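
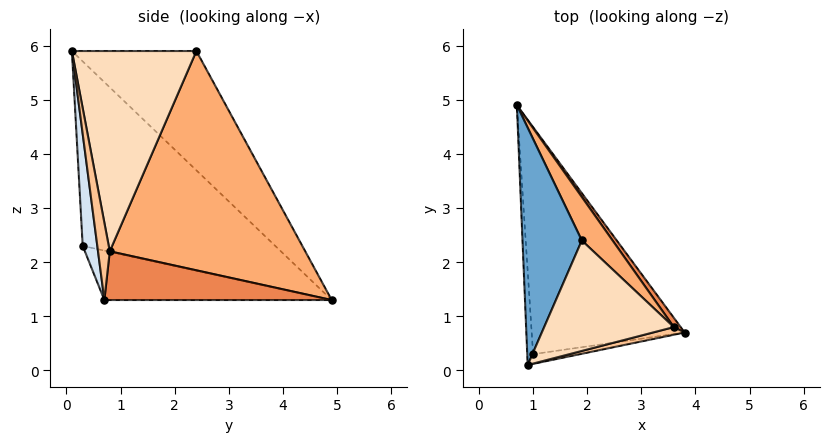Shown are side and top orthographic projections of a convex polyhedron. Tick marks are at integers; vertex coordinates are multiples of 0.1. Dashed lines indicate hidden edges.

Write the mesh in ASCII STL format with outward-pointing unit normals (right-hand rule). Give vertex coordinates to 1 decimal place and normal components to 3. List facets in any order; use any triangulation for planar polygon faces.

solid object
 facet normal -0.834 0.363 0.415
  outer loop
   vertex 1.9 2.4 5.9
   vertex 0.7 4.9 1.3
   vertex 0.9 0.1 5.9
  endloop
 endfacet
 facet normal -0.300 -0.221 -0.928
  outer loop
   vertex 1.0 0.3 2.3
   vertex 0.7 4.9 1.3
   vertex 3.8 0.7 1.3
  endloop
 endfacet
 facet normal -0.997 -0.072 -0.032
  outer loop
   vertex 1.0 0.3 2.3
   vertex 0.9 0.1 5.9
   vertex 0.7 4.9 1.3
  endloop
 endfacet
 facet normal 0.123 -0.991 -0.052
  outer loop
   vertex 1.0 0.3 2.3
   vertex 3.8 0.7 1.3
   vertex 0.9 0.1 5.9
  endloop
 endfacet
 facet normal 0.800 0.590 0.112
  outer loop
   vertex 3.6 0.8 2.2
   vertex 3.8 0.7 1.3
   vertex 0.7 4.9 1.3
  endloop
 endfacet
 facet normal 0.799 0.590 0.112
  outer loop
   vertex 3.6 0.8 2.2
   vertex 0.7 4.9 1.3
   vertex 1.9 2.4 5.9
  endloop
 endfacet
 facet normal 0.498 -0.842 0.204
  outer loop
   vertex 3.6 0.8 2.2
   vertex 0.9 0.1 5.9
   vertex 3.8 0.7 1.3
  endloop
 endfacet
 facet normal 0.789 -0.343 0.511
  outer loop
   vertex 3.6 0.8 2.2
   vertex 1.9 2.4 5.9
   vertex 0.9 0.1 5.9
  endloop
 endfacet
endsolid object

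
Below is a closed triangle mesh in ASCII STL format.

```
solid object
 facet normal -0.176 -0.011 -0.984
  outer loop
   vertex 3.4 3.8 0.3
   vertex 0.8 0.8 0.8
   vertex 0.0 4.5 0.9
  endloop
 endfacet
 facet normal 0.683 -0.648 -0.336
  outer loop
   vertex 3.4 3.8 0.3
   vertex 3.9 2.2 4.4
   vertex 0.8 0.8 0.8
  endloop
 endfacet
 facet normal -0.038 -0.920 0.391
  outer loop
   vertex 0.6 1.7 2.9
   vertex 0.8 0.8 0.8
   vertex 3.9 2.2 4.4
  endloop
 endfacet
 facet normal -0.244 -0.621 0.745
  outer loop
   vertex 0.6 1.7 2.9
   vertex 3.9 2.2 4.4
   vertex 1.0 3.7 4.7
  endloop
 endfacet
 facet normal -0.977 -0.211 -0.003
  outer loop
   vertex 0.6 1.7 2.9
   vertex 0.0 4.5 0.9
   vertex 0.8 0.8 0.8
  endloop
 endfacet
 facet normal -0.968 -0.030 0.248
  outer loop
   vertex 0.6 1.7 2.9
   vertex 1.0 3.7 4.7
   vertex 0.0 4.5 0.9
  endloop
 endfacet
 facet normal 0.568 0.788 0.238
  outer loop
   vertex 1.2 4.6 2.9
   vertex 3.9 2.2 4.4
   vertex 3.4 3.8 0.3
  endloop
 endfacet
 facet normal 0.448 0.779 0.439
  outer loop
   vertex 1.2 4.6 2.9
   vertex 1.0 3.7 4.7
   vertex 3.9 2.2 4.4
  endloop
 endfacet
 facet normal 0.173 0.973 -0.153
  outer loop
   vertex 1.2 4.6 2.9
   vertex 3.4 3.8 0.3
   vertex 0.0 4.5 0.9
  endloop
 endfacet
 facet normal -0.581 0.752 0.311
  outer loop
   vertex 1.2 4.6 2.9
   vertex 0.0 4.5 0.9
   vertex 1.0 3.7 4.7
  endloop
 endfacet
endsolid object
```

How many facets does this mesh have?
10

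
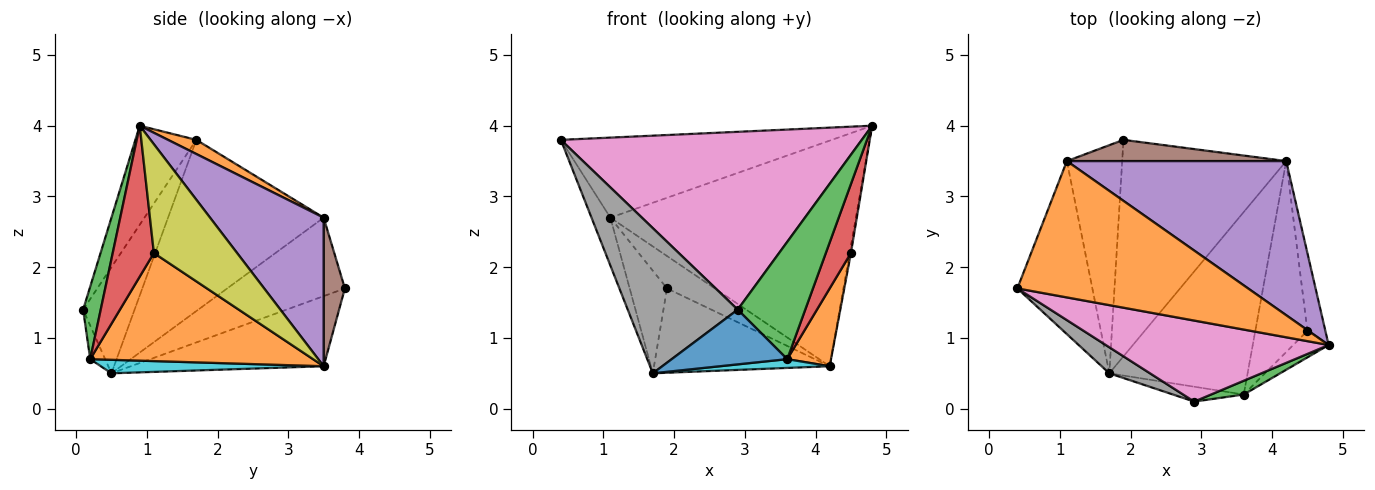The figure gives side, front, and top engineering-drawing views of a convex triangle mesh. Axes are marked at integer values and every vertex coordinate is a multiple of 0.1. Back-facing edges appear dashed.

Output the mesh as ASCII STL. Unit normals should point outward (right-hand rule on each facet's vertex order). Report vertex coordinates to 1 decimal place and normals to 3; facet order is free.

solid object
 facet normal -0.370 0.337 -0.866
  outer loop
   vertex 4.2 3.5 0.6
   vertex 1.7 0.5 0.5
   vertex 1.9 3.8 1.7
  endloop
 endfacet
 facet normal 0.053 0.506 0.861
  outer loop
   vertex 1.1 3.5 2.7
   vertex 0.4 1.7 3.8
   vertex 4.8 0.9 4.0
  endloop
 endfacet
 facet normal -0.910 0.110 -0.399
  outer loop
   vertex 1.1 3.5 2.7
   vertex 1.7 0.5 0.5
   vertex 0.4 1.7 3.8
  endloop
 endfacet
 facet normal -0.791 0.251 -0.558
  outer loop
   vertex 1.1 3.5 2.7
   vertex 1.9 3.8 1.7
   vertex 1.7 0.5 0.5
  endloop
 endfacet
 facet normal 0.357 0.771 0.527
  outer loop
   vertex 1.1 3.5 2.7
   vertex 4.8 0.9 4.0
   vertex 4.2 3.5 0.6
  endloop
 endfacet
 facet normal 0.348 0.784 0.514
  outer loop
   vertex 1.1 3.5 2.7
   vertex 4.2 3.5 0.6
   vertex 1.9 3.8 1.7
  endloop
 endfacet
 facet normal -0.181 -0.895 0.408
  outer loop
   vertex 2.9 0.1 1.4
   vertex 4.8 0.9 4.0
   vertex 0.4 1.7 3.8
  endloop
 endfacet
 facet normal -0.418 -0.894 0.160
  outer loop
   vertex 2.9 0.1 1.4
   vertex 0.4 1.7 3.8
   vertex 1.7 0.5 0.5
  endloop
 endfacet
 facet normal 0.987 0.015 -0.163
  outer loop
   vertex 4.5 1.1 2.2
   vertex 4.2 3.5 0.6
   vertex 4.8 0.9 4.0
  endloop
 endfacet
 facet normal 0.097 -0.048 -0.994
  outer loop
   vertex 3.6 0.2 0.7
   vertex 1.7 0.5 0.5
   vertex 4.2 3.5 0.6
  endloop
 endfacet
 facet normal -0.124 -0.957 -0.261
  outer loop
   vertex 3.6 0.2 0.7
   vertex 2.9 0.1 1.4
   vertex 1.7 0.5 0.5
  endloop
 endfacet
 facet normal 0.887 -0.174 -0.428
  outer loop
   vertex 3.6 0.2 0.7
   vertex 4.2 3.5 0.6
   vertex 4.5 1.1 2.2
  endloop
 endfacet
 facet normal 0.250 -0.962 0.113
  outer loop
   vertex 3.6 0.2 0.7
   vertex 4.8 0.9 4.0
   vertex 2.9 0.1 1.4
  endloop
 endfacet
 facet normal 0.837 -0.510 -0.196
  outer loop
   vertex 3.6 0.2 0.7
   vertex 4.5 1.1 2.2
   vertex 4.8 0.9 4.0
  endloop
 endfacet
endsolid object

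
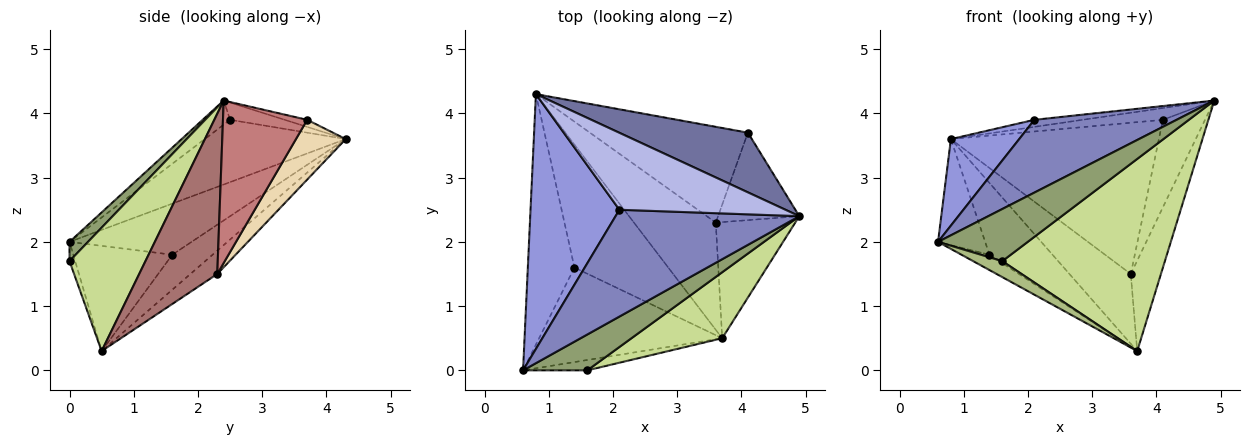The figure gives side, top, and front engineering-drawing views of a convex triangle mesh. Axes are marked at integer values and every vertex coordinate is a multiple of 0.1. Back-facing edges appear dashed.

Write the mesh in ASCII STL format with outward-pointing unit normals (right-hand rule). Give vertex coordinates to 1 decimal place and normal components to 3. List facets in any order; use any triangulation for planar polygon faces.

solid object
 facet normal -0.054 0.193 0.980
  outer loop
   vertex 4.1 3.7 3.9
   vertex 0.8 4.3 3.6
   vertex 4.9 2.4 4.2
  endloop
 endfacet
 facet normal -0.108 -0.560 0.822
  outer loop
   vertex 2.1 2.5 3.9
   vertex 0.6 0.0 2.0
   vertex 4.9 2.4 4.2
  endloop
 endfacet
 facet normal -0.553 -0.268 0.789
  outer loop
   vertex 2.1 2.5 3.9
   vertex 0.8 4.3 3.6
   vertex 0.6 0.0 2.0
  endloop
 endfacet
 facet normal -0.103 0.091 0.991
  outer loop
   vertex 2.1 2.5 3.9
   vertex 4.9 2.4 4.2
   vertex 0.8 4.3 3.6
  endloop
 endfacet
 facet normal 0.168 -0.812 0.559
  outer loop
   vertex 1.6 0.0 1.7
   vertex 4.9 2.4 4.2
   vertex 0.6 0.0 2.0
  endloop
 endfacet
 facet normal -0.161 -0.828 -0.537
  outer loop
   vertex 1.6 0.0 1.7
   vertex 0.6 0.0 2.0
   vertex 3.7 0.5 0.3
  endloop
 endfacet
 facet normal 0.404 -0.865 0.297
  outer loop
   vertex 1.6 0.0 1.7
   vertex 3.7 0.5 0.3
   vertex 4.9 2.4 4.2
  endloop
 endfacet
 facet normal -0.710 0.274 -0.648
  outer loop
   vertex 1.4 1.6 1.8
   vertex 0.6 0.0 2.0
   vertex 0.8 4.3 3.6
  endloop
 endfacet
 facet normal -0.493 0.139 -0.859
  outer loop
   vertex 1.4 1.6 1.8
   vertex 3.7 0.5 0.3
   vertex 0.6 0.0 2.0
  endloop
 endfacet
 facet normal -0.307 0.480 -0.822
  outer loop
   vertex 1.4 1.6 1.8
   vertex 0.8 4.3 3.6
   vertex 3.7 0.5 0.3
  endloop
 endfacet
 facet normal -0.232 0.531 -0.815
  outer loop
   vertex 3.6 2.3 1.5
   vertex 3.7 0.5 0.3
   vertex 0.8 4.3 3.6
  endloop
 endfacet
 facet normal 0.198 0.828 -0.524
  outer loop
   vertex 3.6 2.3 1.5
   vertex 0.8 4.3 3.6
   vertex 4.1 3.7 3.9
  endloop
 endfacet
 facet normal 0.847 0.327 -0.420
  outer loop
   vertex 3.6 2.3 1.5
   vertex 4.9 2.4 4.2
   vertex 3.7 0.5 0.3
  endloop
 endfacet
 facet normal 0.816 0.408 -0.408
  outer loop
   vertex 3.6 2.3 1.5
   vertex 4.1 3.7 3.9
   vertex 4.9 2.4 4.2
  endloop
 endfacet
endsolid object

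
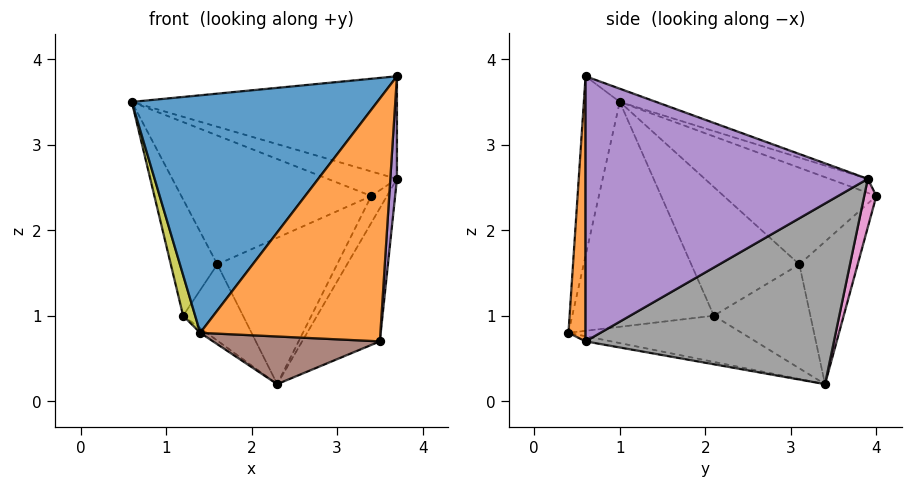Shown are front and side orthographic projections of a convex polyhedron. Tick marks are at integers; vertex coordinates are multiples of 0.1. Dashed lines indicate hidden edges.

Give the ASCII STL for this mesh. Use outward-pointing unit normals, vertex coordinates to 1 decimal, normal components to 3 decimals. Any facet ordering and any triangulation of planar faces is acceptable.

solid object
 facet normal -0.143 -0.974 0.174
  outer loop
   vertex 1.4 0.4 0.8
   vertex 3.7 0.6 3.8
   vertex 0.6 1.0 3.5
  endloop
 endfacet
 facet normal 0.095 -0.996 -0.006
  outer loop
   vertex 3.5 0.6 0.7
   vertex 3.7 0.6 3.8
   vertex 1.4 0.4 0.8
  endloop
 endfacet
 facet normal -0.047 0.341 0.939
  outer loop
   vertex 3.7 3.9 2.6
   vertex 0.6 1.0 3.5
   vertex 3.7 0.6 3.8
  endloop
 endfacet
 facet normal -0.315 0.572 0.758
  outer loop
   vertex 3.7 3.9 2.6
   vertex 3.4 4.0 2.4
   vertex 0.6 1.0 3.5
  endloop
 endfacet
 facet normal 0.998 -0.023 -0.064
  outer loop
   vertex 3.7 3.9 2.6
   vertex 3.7 0.6 3.8
   vertex 3.5 0.6 0.7
  endloop
 endfacet
 facet normal -0.029 -0.188 -0.982
  outer loop
   vertex 2.3 3.4 0.2
   vertex 3.5 0.6 0.7
   vertex 1.4 0.4 0.8
  endloop
 endfacet
 facet normal 0.542 0.702 -0.462
  outer loop
   vertex 2.3 3.4 0.2
   vertex 3.4 4.0 2.4
   vertex 3.7 3.9 2.6
  endloop
 endfacet
 facet normal 0.812 0.254 -0.526
  outer loop
   vertex 2.3 3.4 0.2
   vertex 3.7 3.9 2.6
   vertex 3.5 0.6 0.7
  endloop
 endfacet
 facet normal -0.960 -0.082 -0.266
  outer loop
   vertex 1.2 2.1 1.0
   vertex 1.4 0.4 0.8
   vertex 0.6 1.0 3.5
  endloop
 endfacet
 facet normal -0.605 0.022 -0.796
  outer loop
   vertex 1.2 2.1 1.0
   vertex 2.3 3.4 0.2
   vertex 1.4 0.4 0.8
  endloop
 endfacet
 facet normal -0.918 0.395 -0.046
  outer loop
   vertex 1.6 3.1 1.6
   vertex 1.2 2.1 1.0
   vertex 0.6 1.0 3.5
  endloop
 endfacet
 facet normal -0.811 0.503 -0.298
  outer loop
   vertex 1.6 3.1 1.6
   vertex 2.3 3.4 0.2
   vertex 1.2 2.1 1.0
  endloop
 endfacet
 facet normal -0.553 0.688 0.470
  outer loop
   vertex 1.6 3.1 1.6
   vertex 0.6 1.0 3.5
   vertex 3.4 4.0 2.4
  endloop
 endfacet
 facet normal -0.438 0.899 -0.026
  outer loop
   vertex 1.6 3.1 1.6
   vertex 3.4 4.0 2.4
   vertex 2.3 3.4 0.2
  endloop
 endfacet
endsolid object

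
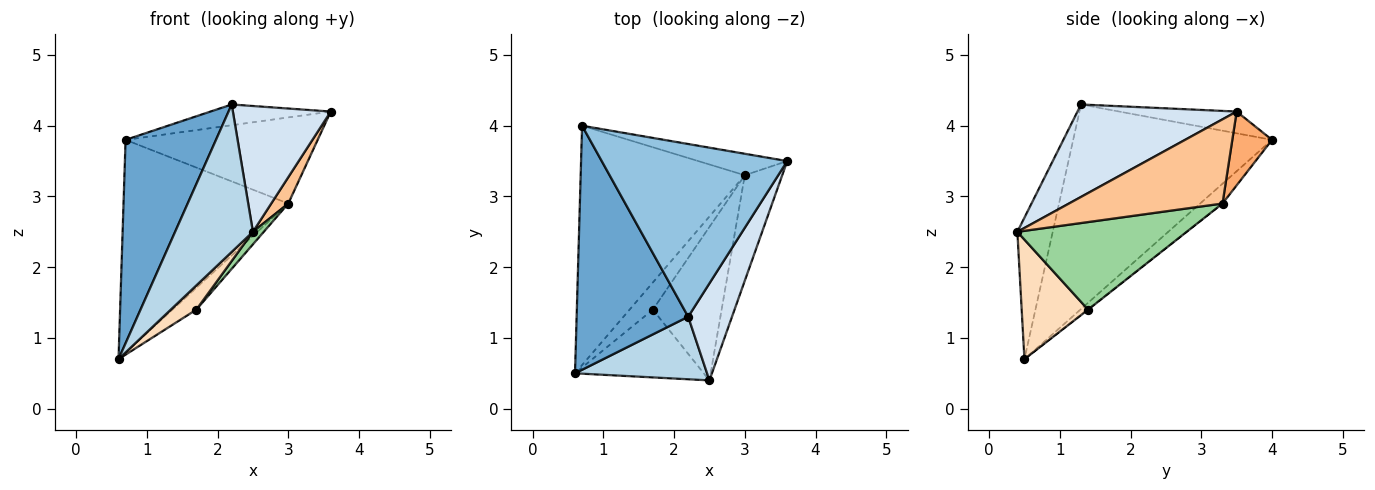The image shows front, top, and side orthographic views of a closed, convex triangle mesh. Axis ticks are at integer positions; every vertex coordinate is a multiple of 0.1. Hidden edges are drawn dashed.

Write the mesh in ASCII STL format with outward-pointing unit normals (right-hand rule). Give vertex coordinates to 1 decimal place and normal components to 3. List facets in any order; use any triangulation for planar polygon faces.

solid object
 facet normal -0.815 -0.371 0.445
  outer loop
   vertex 2.2 1.3 4.3
   vertex 0.7 4.0 3.8
   vertex 0.6 0.5 0.7
  endloop
 endfacet
 facet normal -0.116 0.118 0.986
  outer loop
   vertex 2.2 1.3 4.3
   vertex 3.6 3.5 4.2
   vertex 0.7 4.0 3.8
  endloop
 endfacet
 facet normal -0.386 -0.849 0.360
  outer loop
   vertex 2.5 0.4 2.5
   vertex 2.2 1.3 4.3
   vertex 0.6 0.5 0.7
  endloop
 endfacet
 facet normal 0.790 -0.486 0.374
  outer loop
   vertex 2.5 0.4 2.5
   vertex 3.6 3.5 4.2
   vertex 2.2 1.3 4.3
  endloop
 endfacet
 facet normal -0.090 0.662 -0.744
  outer loop
   vertex 3.0 3.3 2.9
   vertex 0.6 0.5 0.7
   vertex 0.7 4.0 3.8
  endloop
 endfacet
 facet normal 0.197 0.951 -0.237
  outer loop
   vertex 3.0 3.3 2.9
   vertex 0.7 4.0 3.8
   vertex 3.6 3.5 4.2
  endloop
 endfacet
 facet normal 0.909 -0.101 -0.404
  outer loop
   vertex 3.0 3.3 2.9
   vertex 3.6 3.5 4.2
   vertex 2.5 0.4 2.5
  endloop
 endfacet
 facet normal 0.658 -0.253 -0.709
  outer loop
   vertex 1.7 1.4 1.4
   vertex 2.5 0.4 2.5
   vertex 0.6 0.5 0.7
  endloop
 endfacet
 facet normal -0.017 0.627 -0.779
  outer loop
   vertex 1.7 1.4 1.4
   vertex 0.6 0.5 0.7
   vertex 3.0 3.3 2.9
  endloop
 endfacet
 facet normal 0.785 -0.050 -0.617
  outer loop
   vertex 1.7 1.4 1.4
   vertex 3.0 3.3 2.9
   vertex 2.5 0.4 2.5
  endloop
 endfacet
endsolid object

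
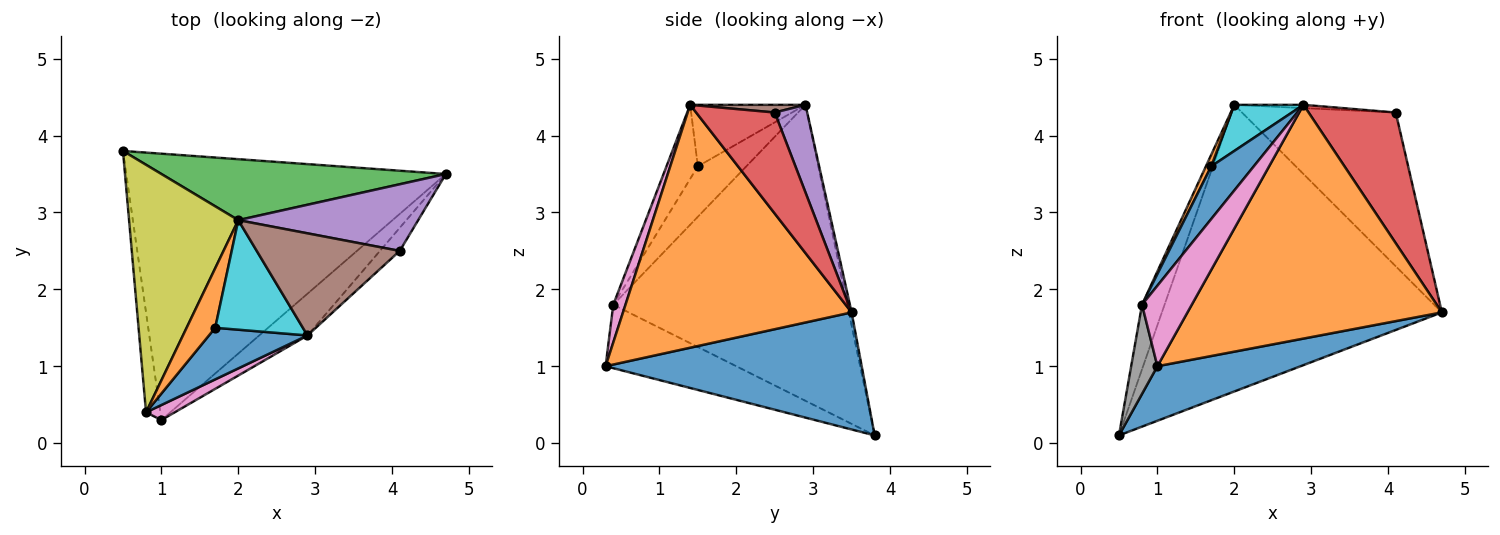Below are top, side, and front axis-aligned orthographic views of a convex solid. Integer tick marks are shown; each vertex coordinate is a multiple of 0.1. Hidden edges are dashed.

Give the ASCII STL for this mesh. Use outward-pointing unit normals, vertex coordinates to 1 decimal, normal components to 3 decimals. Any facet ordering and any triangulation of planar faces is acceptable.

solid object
 facet normal 0.338 -0.189 -0.922
  outer loop
   vertex 1.0 0.3 1.0
   vertex 0.5 3.8 0.1
   vertex 4.7 3.5 1.7
  endloop
 endfacet
 facet normal 0.663 -0.737 -0.132
  outer loop
   vertex 2.9 1.4 4.4
   vertex 1.0 0.3 1.0
   vertex 4.7 3.5 1.7
  endloop
 endfacet
 facet normal -0.009 0.978 0.208
  outer loop
   vertex 2.0 2.9 4.4
   vertex 4.7 3.5 1.7
   vertex 0.5 3.8 0.1
  endloop
 endfacet
 facet normal 0.664 -0.736 -0.130
  outer loop
   vertex 4.1 2.5 4.3
   vertex 2.9 1.4 4.4
   vertex 4.7 3.5 1.7
  endloop
 endfacet
 facet normal 0.190 0.901 0.390
  outer loop
   vertex 4.1 2.5 4.3
   vertex 4.7 3.5 1.7
   vertex 2.0 2.9 4.4
  endloop
 endfacet
 facet normal 0.054 0.032 0.998
  outer loop
   vertex 4.1 2.5 4.3
   vertex 2.0 2.9 4.4
   vertex 2.9 1.4 4.4
  endloop
 endfacet
 facet normal 0.235 -0.956 0.178
  outer loop
   vertex 0.8 0.4 1.8
   vertex 1.0 0.3 1.0
   vertex 2.9 1.4 4.4
  endloop
 endfacet
 facet normal -0.957 -0.192 -0.215
  outer loop
   vertex 0.8 0.4 1.8
   vertex 0.5 3.8 0.1
   vertex 1.0 0.3 1.0
  endloop
 endfacet
 facet normal -0.934 0.090 0.345
  outer loop
   vertex 0.8 0.4 1.8
   vertex 2.0 2.9 4.4
   vertex 0.5 3.8 0.1
  endloop
 endfacet
 facet normal -0.543 -0.326 0.774
  outer loop
   vertex 1.7 1.5 3.6
   vertex 2.9 1.4 4.4
   vertex 2.0 2.9 4.4
  endloop
 endfacet
 facet normal -0.465 -0.632 0.619
  outer loop
   vertex 1.7 1.5 3.6
   vertex 0.8 0.4 1.8
   vertex 2.9 1.4 4.4
  endloop
 endfacet
 facet normal -0.866 -0.095 0.491
  outer loop
   vertex 1.7 1.5 3.6
   vertex 2.0 2.9 4.4
   vertex 0.8 0.4 1.8
  endloop
 endfacet
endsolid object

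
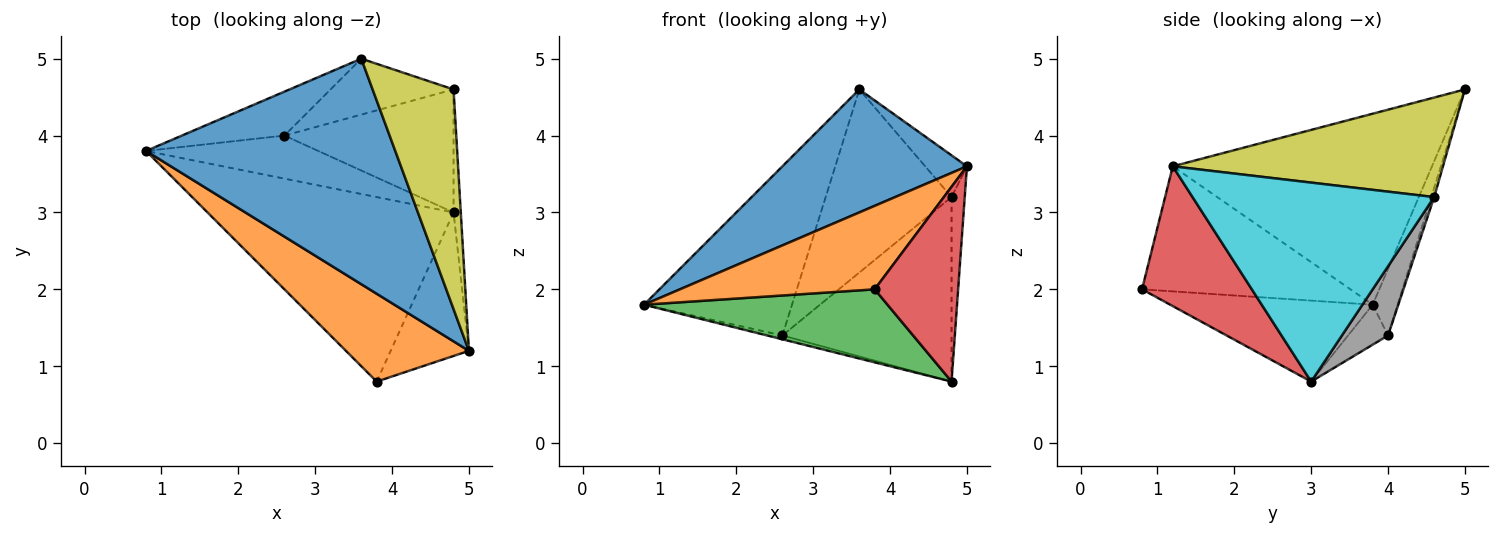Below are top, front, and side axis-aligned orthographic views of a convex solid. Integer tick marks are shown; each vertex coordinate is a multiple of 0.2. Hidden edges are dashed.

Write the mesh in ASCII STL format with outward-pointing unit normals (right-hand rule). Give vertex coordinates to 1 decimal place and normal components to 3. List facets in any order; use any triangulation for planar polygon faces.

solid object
 facet normal -0.558 -0.397 0.728
  outer loop
   vertex 3.6 5.0 4.6
   vertex 0.8 3.8 1.8
   vertex 5.0 1.2 3.6
  endloop
 endfacet
 facet normal -0.593 -0.554 0.584
  outer loop
   vertex 3.8 0.8 2.0
   vertex 5.0 1.2 3.6
   vertex 0.8 3.8 1.8
  endloop
 endfacet
 facet normal -0.293 -0.352 -0.889
  outer loop
   vertex 3.8 0.8 2.0
   vertex 0.8 3.8 1.8
   vertex 4.8 3.0 0.8
  endloop
 endfacet
 facet normal 0.727 -0.553 -0.407
  outer loop
   vertex 3.8 0.8 2.0
   vertex 4.8 3.0 0.8
   vertex 5.0 1.2 3.6
  endloop
 endfacet
 facet normal -0.161 0.955 -0.248
  outer loop
   vertex 2.6 4.0 1.4
   vertex 0.8 3.8 1.8
   vertex 3.6 5.0 4.6
  endloop
 endfacet
 facet normal -0.225 0.087 -0.970
  outer loop
   vertex 2.6 4.0 1.4
   vertex 4.8 3.0 0.8
   vertex 0.8 3.8 1.8
  endloop
 endfacet
 facet normal -0.022 0.956 -0.292
  outer loop
   vertex 4.8 4.6 3.2
   vertex 2.6 4.0 1.4
   vertex 3.6 5.0 4.6
  endloop
 endfacet
 facet normal 0.221 0.811 -0.541
  outer loop
   vertex 4.8 4.6 3.2
   vertex 4.8 3.0 0.8
   vertex 2.6 4.0 1.4
  endloop
 endfacet
 facet normal 0.770 0.119 0.626
  outer loop
   vertex 4.8 4.6 3.2
   vertex 3.6 5.0 4.6
   vertex 5.0 1.2 3.6
  endloop
 endfacet
 facet normal 0.998 0.054 -0.036
  outer loop
   vertex 4.8 4.6 3.2
   vertex 5.0 1.2 3.6
   vertex 4.8 3.0 0.8
  endloop
 endfacet
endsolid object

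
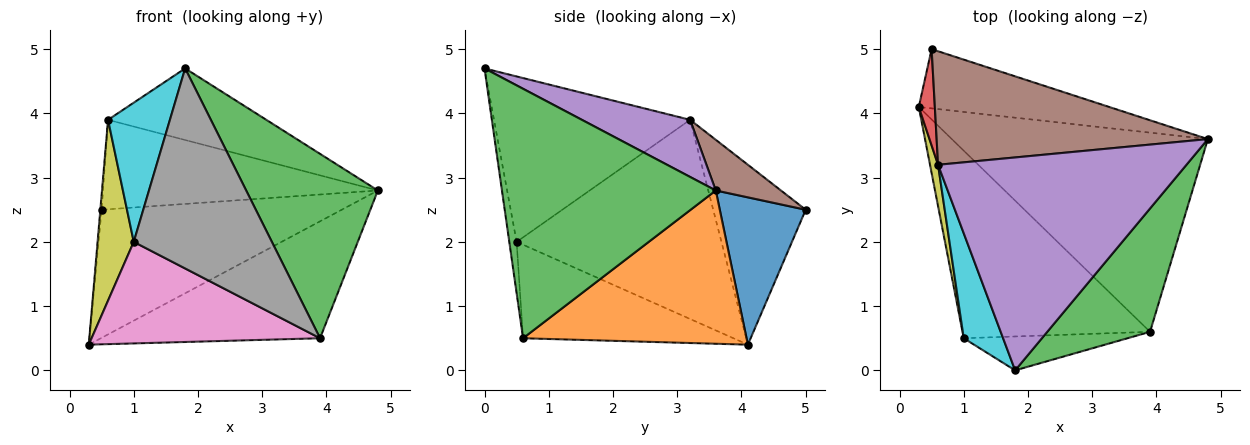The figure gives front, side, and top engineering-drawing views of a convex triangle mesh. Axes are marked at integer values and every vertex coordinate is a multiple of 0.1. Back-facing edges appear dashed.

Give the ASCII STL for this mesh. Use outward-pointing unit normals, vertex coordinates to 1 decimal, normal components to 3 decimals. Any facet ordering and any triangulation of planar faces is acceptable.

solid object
 facet normal 0.309 0.863 -0.399
  outer loop
   vertex 0.5 5.0 2.5
   vertex 4.8 3.6 2.8
   vertex 0.3 4.1 0.4
  endloop
 endfacet
 facet normal 0.459 0.450 -0.766
  outer loop
   vertex 3.9 0.6 0.5
   vertex 0.3 4.1 0.4
   vertex 4.8 3.6 2.8
  endloop
 endfacet
 facet normal 0.803 -0.495 0.331
  outer loop
   vertex 3.9 0.6 0.5
   vertex 4.8 3.6 2.8
   vertex 1.8 0.0 4.7
  endloop
 endfacet
 facet normal -0.996 0.014 0.089
  outer loop
   vertex 0.6 3.2 3.9
   vertex 0.5 5.0 2.5
   vertex 0.3 4.1 0.4
  endloop
 endfacet
 facet normal 0.213 0.311 0.926
  outer loop
   vertex 0.6 3.2 3.9
   vertex 1.8 0.0 4.7
   vertex 4.8 3.6 2.8
  endloop
 endfacet
 facet normal 0.145 0.612 0.777
  outer loop
   vertex 0.6 3.2 3.9
   vertex 4.8 3.6 2.8
   vertex 0.5 5.0 2.5
  endloop
 endfacet
 facet normal -0.402 -0.436 -0.805
  outer loop
   vertex 1.0 0.5 2.0
   vertex 0.3 4.1 0.4
   vertex 3.9 0.6 0.5
  endloop
 endfacet
 facet normal -0.052 -0.985 -0.167
  outer loop
   vertex 1.0 0.5 2.0
   vertex 3.9 0.6 0.5
   vertex 1.8 0.0 4.7
  endloop
 endfacet
 facet normal -0.984 -0.174 0.040
  outer loop
   vertex 1.0 0.5 2.0
   vertex 0.6 3.2 3.9
   vertex 0.3 4.1 0.4
  endloop
 endfacet
 facet normal -0.930 -0.293 0.221
  outer loop
   vertex 1.0 0.5 2.0
   vertex 1.8 0.0 4.7
   vertex 0.6 3.2 3.9
  endloop
 endfacet
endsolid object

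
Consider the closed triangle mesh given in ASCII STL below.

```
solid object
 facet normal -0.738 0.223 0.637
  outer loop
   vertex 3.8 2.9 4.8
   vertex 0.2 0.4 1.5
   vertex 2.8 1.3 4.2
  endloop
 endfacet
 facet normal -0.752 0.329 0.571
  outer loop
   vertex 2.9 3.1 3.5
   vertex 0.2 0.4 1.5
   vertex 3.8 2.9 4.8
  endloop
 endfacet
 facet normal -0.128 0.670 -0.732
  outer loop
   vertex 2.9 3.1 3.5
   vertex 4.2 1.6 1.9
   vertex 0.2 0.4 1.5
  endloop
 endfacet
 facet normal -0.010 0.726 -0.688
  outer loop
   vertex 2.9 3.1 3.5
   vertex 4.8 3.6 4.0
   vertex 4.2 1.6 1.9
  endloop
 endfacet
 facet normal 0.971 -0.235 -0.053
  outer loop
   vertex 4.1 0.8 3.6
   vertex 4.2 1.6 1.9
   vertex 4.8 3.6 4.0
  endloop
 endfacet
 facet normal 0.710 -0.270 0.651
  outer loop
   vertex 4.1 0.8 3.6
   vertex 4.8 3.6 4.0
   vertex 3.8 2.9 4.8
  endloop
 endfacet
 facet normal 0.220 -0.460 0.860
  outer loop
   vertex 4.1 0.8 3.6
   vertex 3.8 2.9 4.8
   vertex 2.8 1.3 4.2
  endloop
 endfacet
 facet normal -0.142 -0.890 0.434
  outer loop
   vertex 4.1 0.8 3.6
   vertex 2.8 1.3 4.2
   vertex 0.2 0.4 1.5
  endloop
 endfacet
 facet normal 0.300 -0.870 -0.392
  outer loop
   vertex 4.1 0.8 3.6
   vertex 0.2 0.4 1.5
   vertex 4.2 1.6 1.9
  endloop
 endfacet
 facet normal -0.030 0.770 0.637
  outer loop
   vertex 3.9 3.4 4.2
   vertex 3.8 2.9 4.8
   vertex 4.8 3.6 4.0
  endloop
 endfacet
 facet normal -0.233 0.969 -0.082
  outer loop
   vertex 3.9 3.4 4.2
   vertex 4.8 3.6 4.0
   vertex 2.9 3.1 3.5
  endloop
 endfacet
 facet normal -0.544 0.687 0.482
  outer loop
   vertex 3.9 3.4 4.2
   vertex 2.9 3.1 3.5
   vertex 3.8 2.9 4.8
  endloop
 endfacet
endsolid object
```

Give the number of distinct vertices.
8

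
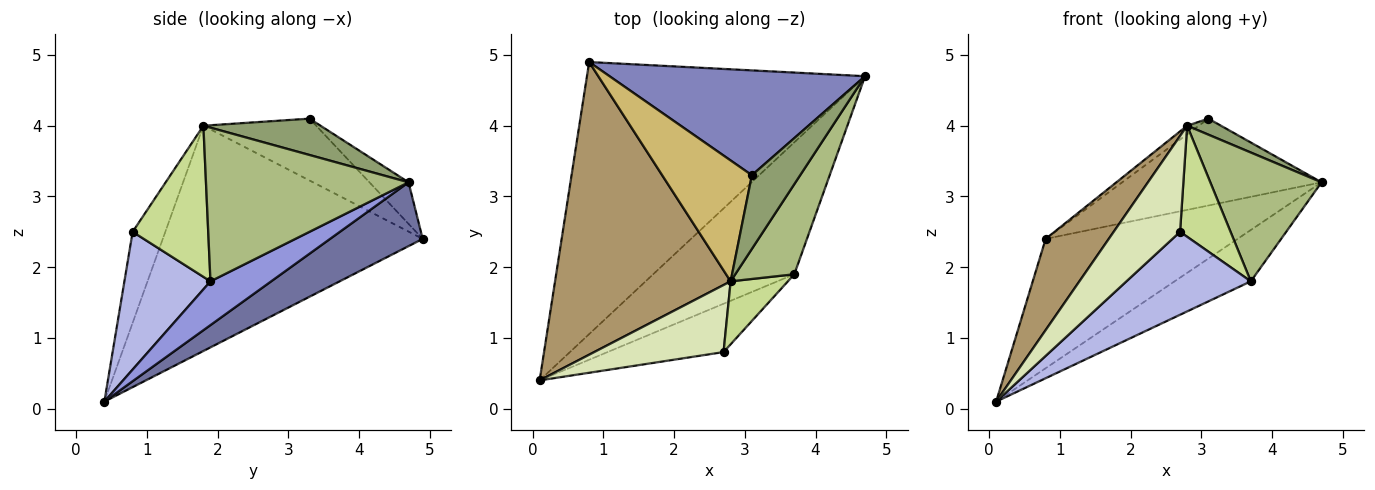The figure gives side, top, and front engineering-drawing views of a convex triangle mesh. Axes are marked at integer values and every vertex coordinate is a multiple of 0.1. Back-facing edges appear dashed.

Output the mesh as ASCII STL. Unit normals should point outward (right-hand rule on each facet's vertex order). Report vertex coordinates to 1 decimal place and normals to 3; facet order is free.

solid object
 facet normal 0.203 0.420 -0.884
  outer loop
   vertex 0.8 4.9 2.4
   vertex 4.7 4.7 3.2
   vertex 0.1 0.4 0.1
  endloop
 endfacet
 facet normal -0.124 0.633 0.764
  outer loop
   vertex 3.1 3.3 4.1
   vertex 4.7 4.7 3.2
   vertex 0.8 4.9 2.4
  endloop
 endfacet
 facet normal 0.278 0.349 -0.895
  outer loop
   vertex 3.7 1.9 1.8
   vertex 0.1 0.4 0.1
   vertex 4.7 4.7 3.2
  endloop
 endfacet
 facet normal 0.513 -0.742 -0.432
  outer loop
   vertex 3.7 1.9 1.8
   vertex 2.7 0.8 2.5
   vertex 0.1 0.4 0.1
  endloop
 endfacet
 facet normal 0.592 -0.171 0.787
  outer loop
   vertex 2.8 1.8 4.0
   vertex 4.7 4.7 3.2
   vertex 3.1 3.3 4.1
  endloop
 endfacet
 facet normal 0.831 -0.456 0.319
  outer loop
   vertex 2.8 1.8 4.0
   vertex 3.7 1.9 1.8
   vertex 4.7 4.7 3.2
  endloop
 endfacet
 facet normal 0.793 -0.530 0.300
  outer loop
   vertex 2.8 1.8 4.0
   vertex 2.7 0.8 2.5
   vertex 3.7 1.9 1.8
  endloop
 endfacet
 facet normal -0.374 -0.760 0.532
  outer loop
   vertex 2.8 1.8 4.0
   vertex 0.1 0.4 0.1
   vertex 2.7 0.8 2.5
  endloop
 endfacet
 facet normal -0.775 -0.188 0.604
  outer loop
   vertex 2.8 1.8 4.0
   vertex 0.8 4.9 2.4
   vertex 0.1 0.4 0.1
  endloop
 endfacet
 facet normal -0.567 0.059 0.822
  outer loop
   vertex 2.8 1.8 4.0
   vertex 3.1 3.3 4.1
   vertex 0.8 4.9 2.4
  endloop
 endfacet
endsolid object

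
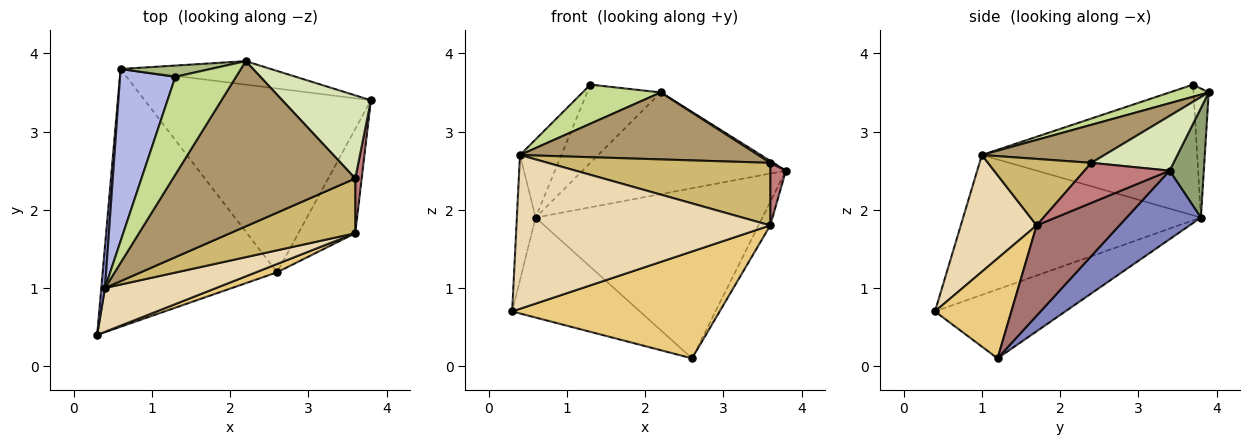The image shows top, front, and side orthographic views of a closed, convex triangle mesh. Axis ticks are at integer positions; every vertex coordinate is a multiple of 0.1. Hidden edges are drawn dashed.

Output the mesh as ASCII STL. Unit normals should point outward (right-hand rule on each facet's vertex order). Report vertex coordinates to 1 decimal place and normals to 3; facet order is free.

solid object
 facet normal -0.346 0.339 -0.875
  outer loop
   vertex 0.6 3.8 1.9
   vertex 2.6 1.2 0.1
   vertex 0.3 0.4 0.7
  endloop
 endfacet
 facet normal 0.217 0.663 -0.716
  outer loop
   vertex 0.6 3.8 1.9
   vertex 3.8 3.4 2.5
   vertex 2.6 1.2 0.1
  endloop
 endfacet
 facet normal -0.997 0.079 0.026
  outer loop
   vertex 0.4 1.0 2.7
   vertex 0.6 3.8 1.9
   vertex 0.3 0.4 0.7
  endloop
 endfacet
 facet normal -0.907 0.174 0.384
  outer loop
   vertex 0.4 1.0 2.7
   vertex 1.3 3.7 3.6
   vertex 0.6 3.8 1.9
  endloop
 endfacet
 facet normal 0.162 0.962 -0.222
  outer loop
   vertex 2.2 3.9 3.5
   vertex 3.8 3.4 2.5
   vertex 0.6 3.8 1.9
  endloop
 endfacet
 facet normal -0.200 0.970 0.139
  outer loop
   vertex 2.2 3.9 3.5
   vertex 0.6 3.8 1.9
   vertex 1.3 3.7 3.6
  endloop
 endfacet
 facet normal 0.183 -0.365 0.913
  outer loop
   vertex 2.2 3.9 3.5
   vertex 1.3 3.7 3.6
   vertex 0.4 1.0 2.7
  endloop
 endfacet
 facet normal 0.525 -0.020 0.851
  outer loop
   vertex 3.6 2.4 2.6
   vertex 3.8 3.4 2.5
   vertex 2.2 3.9 3.5
  endloop
 endfacet
 facet normal 0.190 -0.369 0.910
  outer loop
   vertex 3.6 2.4 2.6
   vertex 2.2 3.9 3.5
   vertex 0.4 1.0 2.7
  endloop
 endfacet
 facet normal 0.330 -0.710 0.622
  outer loop
   vertex 3.6 1.7 1.8
   vertex 3.6 2.4 2.6
   vertex 0.4 1.0 2.7
  endloop
 endfacet
 facet normal 0.345 -0.936 0.073
  outer loop
   vertex 3.6 1.7 1.8
   vertex 0.3 0.4 0.7
   vertex 2.6 1.2 0.1
  endloop
 endfacet
 facet normal 0.276 -0.924 0.263
  outer loop
   vertex 3.6 1.7 1.8
   vertex 0.4 1.0 2.7
   vertex 0.3 0.4 0.7
  endloop
 endfacet
 facet normal 0.840 0.119 -0.529
  outer loop
   vertex 3.6 1.7 1.8
   vertex 2.6 1.2 0.1
   vertex 3.8 3.4 2.5
  endloop
 endfacet
 facet normal 0.971 -0.179 0.156
  outer loop
   vertex 3.6 1.7 1.8
   vertex 3.8 3.4 2.5
   vertex 3.6 2.4 2.6
  endloop
 endfacet
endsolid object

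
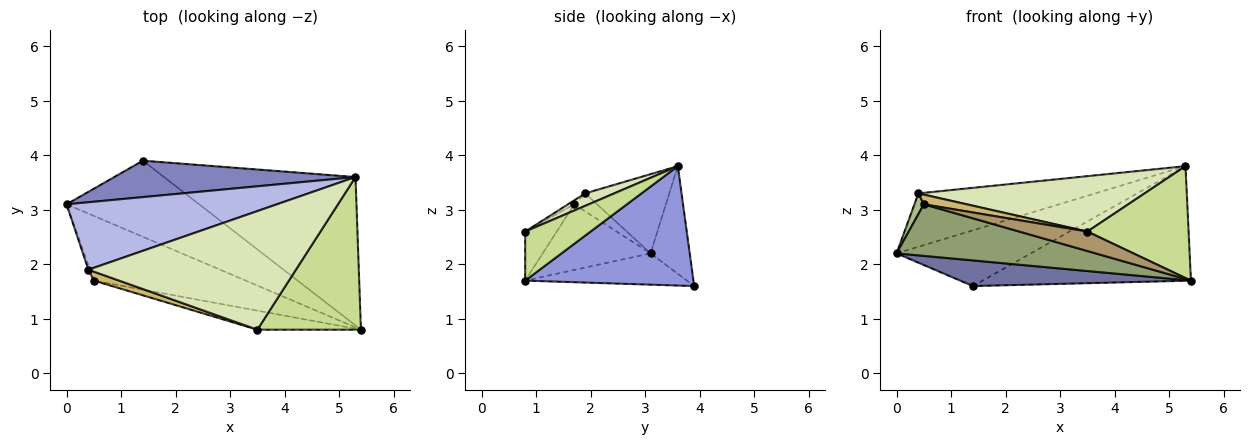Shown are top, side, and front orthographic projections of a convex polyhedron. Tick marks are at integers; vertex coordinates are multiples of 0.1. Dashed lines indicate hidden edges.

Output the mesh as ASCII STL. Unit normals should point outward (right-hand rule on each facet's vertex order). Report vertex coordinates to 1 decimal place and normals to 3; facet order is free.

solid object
 facet normal -0.218 -0.312 -0.925
  outer loop
   vertex 1.4 3.9 1.6
   vertex 5.4 0.8 1.7
   vertex 0.0 3.1 2.2
  endloop
 endfacet
 facet normal -0.237 0.813 0.531
  outer loop
   vertex 1.4 3.9 1.6
   vertex 0.0 3.1 2.2
   vertex 5.3 3.6 3.8
  endloop
 endfacet
 facet normal 0.443 0.548 -0.710
  outer loop
   vertex 1.4 3.9 1.6
   vertex 5.3 3.6 3.8
   vertex 5.4 0.8 1.7
  endloop
 endfacet
 facet normal -0.283 0.595 0.752
  outer loop
   vertex 0.4 1.9 3.3
   vertex 5.3 3.6 3.8
   vertex 0.0 3.1 2.2
  endloop
 endfacet
 facet normal -0.320 -0.591 -0.741
  outer loop
   vertex 0.5 1.7 3.1
   vertex 0.0 3.1 2.2
   vertex 5.4 0.8 1.7
  endloop
 endfacet
 facet normal -0.921 -0.381 -0.080
  outer loop
   vertex 0.5 1.7 3.1
   vertex 0.4 1.9 3.3
   vertex 0.0 3.1 2.2
  endloop
 endfacet
 facet normal 0.357 -0.552 0.753
  outer loop
   vertex 3.5 0.8 2.6
   vertex 5.4 0.8 1.7
   vertex 5.3 3.6 3.8
  endloop
 endfacet
 facet normal 0.054 -0.423 0.905
  outer loop
   vertex 3.5 0.8 2.6
   vertex 5.3 3.6 3.8
   vertex 0.4 1.9 3.3
  endloop
 endfacet
 facet normal -0.314 -0.679 -0.663
  outer loop
   vertex 3.5 0.8 2.6
   vertex 0.5 1.7 3.1
   vertex 5.4 0.8 1.7
  endloop
 endfacet
 facet normal -0.106 -0.729 0.676
  outer loop
   vertex 3.5 0.8 2.6
   vertex 0.4 1.9 3.3
   vertex 0.5 1.7 3.1
  endloop
 endfacet
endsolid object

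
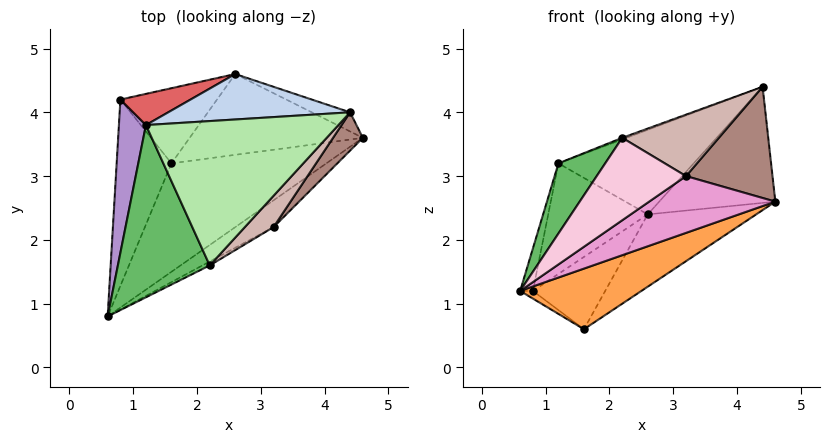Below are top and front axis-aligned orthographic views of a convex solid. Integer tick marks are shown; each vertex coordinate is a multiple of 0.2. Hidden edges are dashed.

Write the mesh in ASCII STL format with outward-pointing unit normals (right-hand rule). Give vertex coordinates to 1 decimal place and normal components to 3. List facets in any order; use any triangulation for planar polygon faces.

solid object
 facet normal 0.454 0.879 -0.145
  outer loop
   vertex 4.4 4.0 4.4
   vertex 4.6 3.6 2.6
   vertex 2.6 4.6 2.4
  endloop
 endfacet
 facet normal -0.227 0.858 0.461
  outer loop
   vertex 1.2 3.8 3.2
   vertex 4.4 4.0 4.4
   vertex 2.6 4.6 2.4
  endloop
 endfacet
 facet normal 0.543 -0.410 -0.733
  outer loop
   vertex 1.6 3.2 0.6
   vertex 4.6 3.6 2.6
   vertex 0.6 0.8 1.2
  endloop
 endfacet
 facet normal 0.378 0.617 -0.690
  outer loop
   vertex 1.6 3.2 0.6
   vertex 2.6 4.6 2.4
   vertex 4.6 3.6 2.6
  endloop
 endfacet
 facet normal -0.768 -0.241 0.593
  outer loop
   vertex 2.2 1.6 3.6
   vertex 1.2 3.8 3.2
   vertex 0.6 0.8 1.2
  endloop
 endfacet
 facet normal -0.352 0.010 0.936
  outer loop
   vertex 2.2 1.6 3.6
   vertex 4.4 4.0 4.4
   vertex 1.2 3.8 3.2
  endloop
 endfacet
 facet normal -0.367 0.895 0.252
  outer loop
   vertex 0.8 4.2 1.2
   vertex 1.2 3.8 3.2
   vertex 2.6 4.6 2.4
  endloop
 endfacet
 facet normal 0.310 0.659 -0.685
  outer loop
   vertex 0.8 4.2 1.2
   vertex 2.6 4.6 2.4
   vertex 1.6 3.2 0.6
  endloop
 endfacet
 facet normal -0.977 0.057 0.207
  outer loop
   vertex 0.8 4.2 1.2
   vertex 0.6 0.8 1.2
   vertex 1.2 3.8 3.2
  endloop
 endfacet
 facet normal -0.572 0.034 -0.819
  outer loop
   vertex 0.8 4.2 1.2
   vertex 1.6 3.2 0.6
   vertex 0.6 0.8 1.2
  endloop
 endfacet
 facet normal 0.720 -0.656 0.226
  outer loop
   vertex 3.2 2.2 3.0
   vertex 4.6 3.6 2.6
   vertex 4.4 4.0 4.4
  endloop
 endfacet
 facet normal 0.628 -0.693 0.353
  outer loop
   vertex 3.2 2.2 3.0
   vertex 4.4 4.0 4.4
   vertex 2.2 1.6 3.6
  endloop
 endfacet
 facet normal 0.616 -0.712 -0.336
  outer loop
   vertex 3.2 2.2 3.0
   vertex 0.6 0.8 1.2
   vertex 4.6 3.6 2.6
  endloop
 endfacet
 facet normal 0.496 -0.868 -0.041
  outer loop
   vertex 3.2 2.2 3.0
   vertex 2.2 1.6 3.6
   vertex 0.6 0.8 1.2
  endloop
 endfacet
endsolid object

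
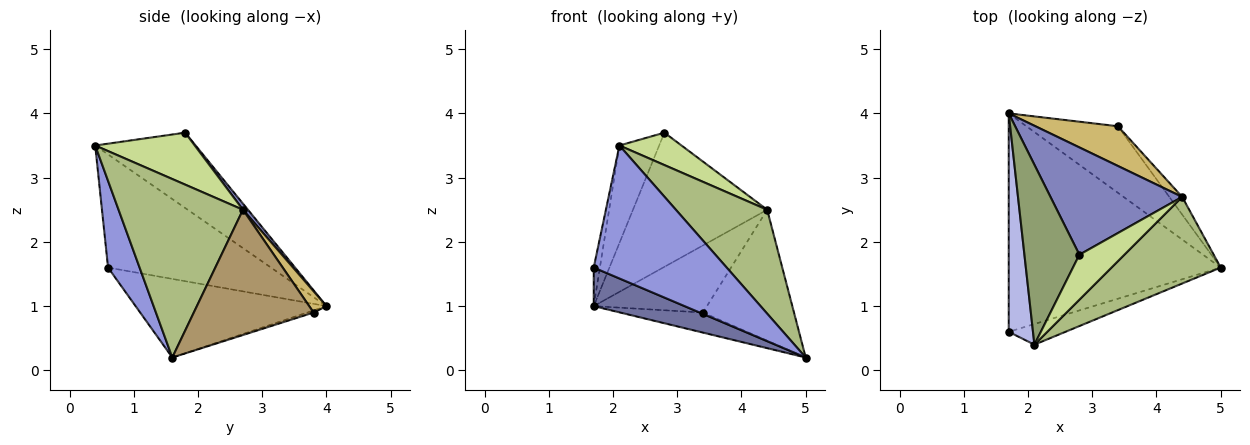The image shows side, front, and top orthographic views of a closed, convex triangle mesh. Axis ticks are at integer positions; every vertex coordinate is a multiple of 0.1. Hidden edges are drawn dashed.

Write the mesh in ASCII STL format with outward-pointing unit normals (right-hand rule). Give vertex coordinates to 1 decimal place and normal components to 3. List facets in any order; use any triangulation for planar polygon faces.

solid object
 facet normal -0.343 -0.163 -0.925
  outer loop
   vertex 1.7 4.0 1.0
   vertex 5.0 1.6 0.2
   vertex 1.7 0.6 1.6
  endloop
 endfacet
 facet normal 0.029 0.781 0.624
  outer loop
   vertex 4.4 2.7 2.5
   vertex 1.7 4.0 1.0
   vertex 2.8 1.8 3.7
  endloop
 endfacet
 facet normal 0.228 -0.962 -0.149
  outer loop
   vertex 2.1 0.4 3.5
   vertex 1.7 0.6 1.6
   vertex 5.0 1.6 0.2
  endloop
 endfacet
 facet normal -0.977 0.037 0.210
  outer loop
   vertex 2.1 0.4 3.5
   vertex 1.7 4.0 1.0
   vertex 1.7 0.6 1.6
  endloop
 endfacet
 facet normal -0.769 0.304 0.562
  outer loop
   vertex 2.1 0.4 3.5
   vertex 2.8 1.8 3.7
   vertex 1.7 4.0 1.0
  endloop
 endfacet
 facet normal 0.723 -0.531 0.442
  outer loop
   vertex 2.1 0.4 3.5
   vertex 5.0 1.6 0.2
   vertex 4.4 2.7 2.5
  endloop
 endfacet
 facet normal 0.684 -0.427 0.592
  outer loop
   vertex 2.1 0.4 3.5
   vertex 4.4 2.7 2.5
   vertex 2.8 1.8 3.7
  endloop
 endfacet
 facet normal -0.022 0.288 -0.957
  outer loop
   vertex 3.4 3.8 0.9
   vertex 5.0 1.6 0.2
   vertex 1.7 4.0 1.0
  endloop
 endfacet
 facet normal 0.794 0.603 -0.081
  outer loop
   vertex 3.4 3.8 0.9
   vertex 4.4 2.7 2.5
   vertex 5.0 1.6 0.2
  endloop
 endfacet
 facet normal 0.130 0.853 0.505
  outer loop
   vertex 3.4 3.8 0.9
   vertex 1.7 4.0 1.0
   vertex 4.4 2.7 2.5
  endloop
 endfacet
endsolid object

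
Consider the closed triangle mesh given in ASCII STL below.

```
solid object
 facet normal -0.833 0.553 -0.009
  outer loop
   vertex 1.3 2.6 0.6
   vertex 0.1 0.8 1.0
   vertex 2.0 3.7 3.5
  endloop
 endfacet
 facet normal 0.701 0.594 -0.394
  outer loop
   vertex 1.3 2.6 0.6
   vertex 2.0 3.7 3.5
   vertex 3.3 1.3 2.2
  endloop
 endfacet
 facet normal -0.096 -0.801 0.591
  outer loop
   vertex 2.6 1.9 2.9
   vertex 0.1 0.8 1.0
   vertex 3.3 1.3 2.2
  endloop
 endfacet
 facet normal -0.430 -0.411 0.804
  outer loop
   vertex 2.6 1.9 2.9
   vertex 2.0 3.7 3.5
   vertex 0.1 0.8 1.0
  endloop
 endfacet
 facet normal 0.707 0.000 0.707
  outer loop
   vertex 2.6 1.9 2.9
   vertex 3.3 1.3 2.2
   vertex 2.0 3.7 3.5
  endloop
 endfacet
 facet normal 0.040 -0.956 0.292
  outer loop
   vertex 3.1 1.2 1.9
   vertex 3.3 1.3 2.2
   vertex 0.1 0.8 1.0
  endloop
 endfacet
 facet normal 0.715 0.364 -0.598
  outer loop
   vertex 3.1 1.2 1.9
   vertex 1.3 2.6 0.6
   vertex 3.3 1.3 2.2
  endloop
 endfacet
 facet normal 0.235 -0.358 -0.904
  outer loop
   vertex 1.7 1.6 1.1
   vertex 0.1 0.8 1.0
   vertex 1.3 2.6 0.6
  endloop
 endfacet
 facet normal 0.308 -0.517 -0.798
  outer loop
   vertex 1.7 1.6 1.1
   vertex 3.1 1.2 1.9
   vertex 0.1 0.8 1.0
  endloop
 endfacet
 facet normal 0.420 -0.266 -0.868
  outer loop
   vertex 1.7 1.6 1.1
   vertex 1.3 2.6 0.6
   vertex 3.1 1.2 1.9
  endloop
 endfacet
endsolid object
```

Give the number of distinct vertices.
7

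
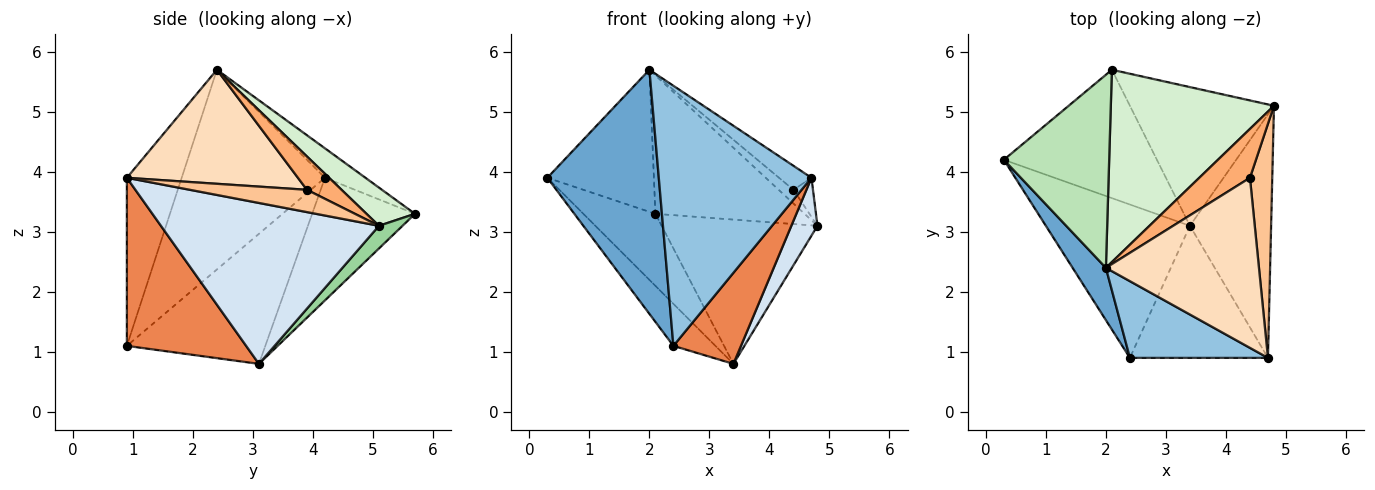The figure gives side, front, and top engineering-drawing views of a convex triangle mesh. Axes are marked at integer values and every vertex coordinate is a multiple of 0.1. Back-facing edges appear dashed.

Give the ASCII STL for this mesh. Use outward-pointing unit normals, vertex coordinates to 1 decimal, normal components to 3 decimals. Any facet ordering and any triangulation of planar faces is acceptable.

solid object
 facet normal -0.783 -0.609 0.130
  outer loop
   vertex 2.0 2.4 5.7
   vertex 0.3 4.2 3.9
   vertex 2.4 0.9 1.1
  endloop
 endfacet
 facet normal -0.326 -0.907 0.267
  outer loop
   vertex 4.7 0.9 3.9
   vertex 2.0 2.4 5.7
   vertex 2.4 0.9 1.1
  endloop
 endfacet
 facet normal -0.657 0.199 -0.727
  outer loop
   vertex 3.4 3.1 0.8
   vertex 2.4 0.9 1.1
   vertex 0.3 4.2 3.9
  endloop
 endfacet
 facet normal 0.888 -0.106 -0.448
  outer loop
   vertex 3.4 3.1 0.8
   vertex 4.8 5.1 3.1
   vertex 4.7 0.9 3.9
  endloop
 endfacet
 facet normal 0.708 -0.401 -0.581
  outer loop
   vertex 3.4 3.1 0.8
   vertex 4.7 0.9 3.9
   vertex 2.4 0.9 1.1
  endloop
 endfacet
 facet normal 0.535 0.228 0.813
  outer loop
   vertex 4.4 3.9 3.7
   vertex 4.8 5.1 3.1
   vertex 2.0 2.4 5.7
  endloop
 endfacet
 facet normal 0.702 0.117 0.702
  outer loop
   vertex 4.4 3.9 3.7
   vertex 4.7 0.9 3.9
   vertex 4.8 5.1 3.1
  endloop
 endfacet
 facet normal 0.594 0.112 0.797
  outer loop
   vertex 4.4 3.9 3.7
   vertex 2.0 2.4 5.7
   vertex 4.7 0.9 3.9
  endloop
 endfacet
 facet normal -0.573 0.401 -0.715
  outer loop
   vertex 2.1 5.7 3.3
   vertex 3.4 3.1 0.8
   vertex 0.3 4.2 3.9
  endloop
 endfacet
 facet normal 0.108 0.717 -0.689
  outer loop
   vertex 2.1 5.7 3.3
   vertex 4.8 5.1 3.1
   vertex 3.4 3.1 0.8
  endloop
 endfacet
 facet normal -0.220 0.578 0.786
  outer loop
   vertex 2.1 5.7 3.3
   vertex 0.3 4.2 3.9
   vertex 2.0 2.4 5.7
  endloop
 endfacet
 facet normal 0.187 0.574 0.797
  outer loop
   vertex 2.1 5.7 3.3
   vertex 2.0 2.4 5.7
   vertex 4.8 5.1 3.1
  endloop
 endfacet
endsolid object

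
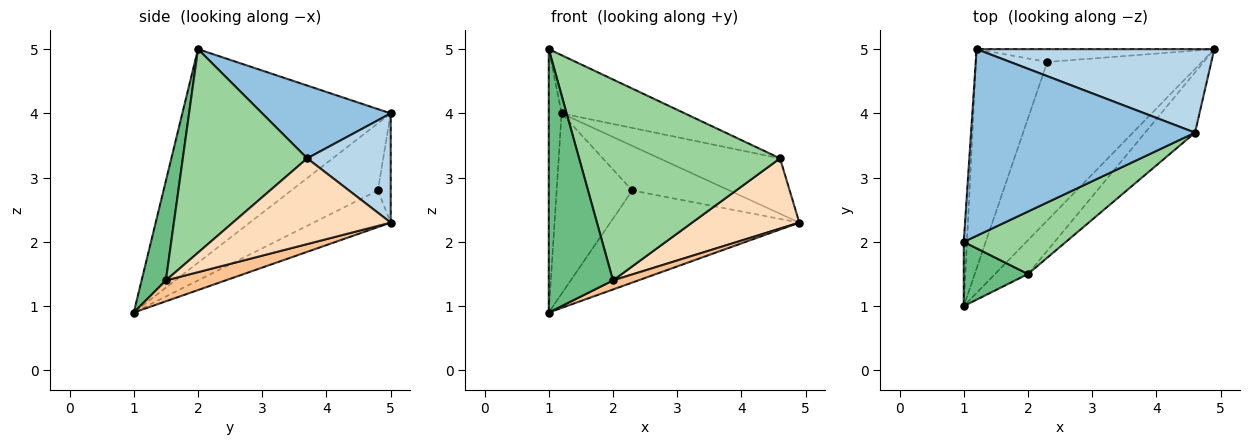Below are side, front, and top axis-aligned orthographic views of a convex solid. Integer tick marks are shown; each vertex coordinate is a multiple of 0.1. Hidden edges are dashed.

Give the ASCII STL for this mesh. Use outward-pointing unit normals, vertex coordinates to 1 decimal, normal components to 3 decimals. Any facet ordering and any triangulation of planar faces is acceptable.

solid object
 facet normal -0.998 0.062 -0.015
  outer loop
   vertex 1.0 1.0 0.9
   vertex 1.0 2.0 5.0
   vertex 1.2 5.0 4.0
  endloop
 endfacet
 facet normal 0.296 0.284 0.912
  outer loop
   vertex 4.6 3.7 3.3
   vertex 1.2 5.0 4.0
   vertex 1.0 2.0 5.0
  endloop
 endfacet
 facet normal 0.358 0.516 0.778
  outer loop
   vertex 4.6 3.7 3.3
   vertex 4.9 5.0 2.3
   vertex 1.2 5.0 4.0
  endloop
 endfacet
 facet normal -0.126 0.953 -0.274
  outer loop
   vertex 2.3 4.8 2.8
   vertex 1.2 5.0 4.0
   vertex 4.9 5.0 2.3
  endloop
 endfacet
 facet normal -0.201 0.492 -0.847
  outer loop
   vertex 2.3 4.8 2.8
   vertex 4.9 5.0 2.3
   vertex 1.0 1.0 0.9
  endloop
 endfacet
 facet normal -0.588 0.514 -0.625
  outer loop
   vertex 2.3 4.8 2.8
   vertex 1.0 1.0 0.9
   vertex 1.2 5.0 4.0
  endloop
 endfacet
 facet normal 0.522 -0.221 -0.824
  outer loop
   vertex 2.0 1.5 1.4
   vertex 1.0 1.0 0.9
   vertex 4.9 5.0 2.3
  endloop
 endfacet
 facet normal 0.745 -0.506 -0.434
  outer loop
   vertex 2.0 1.5 1.4
   vertex 4.9 5.0 2.3
   vertex 4.6 3.7 3.3
  endloop
 endfacet
 facet normal 0.345 -0.912 0.222
  outer loop
   vertex 2.0 1.5 1.4
   vertex 1.0 2.0 5.0
   vertex 1.0 1.0 0.9
  endloop
 endfacet
 facet normal 0.509 -0.822 0.256
  outer loop
   vertex 2.0 1.5 1.4
   vertex 4.6 3.7 3.3
   vertex 1.0 2.0 5.0
  endloop
 endfacet
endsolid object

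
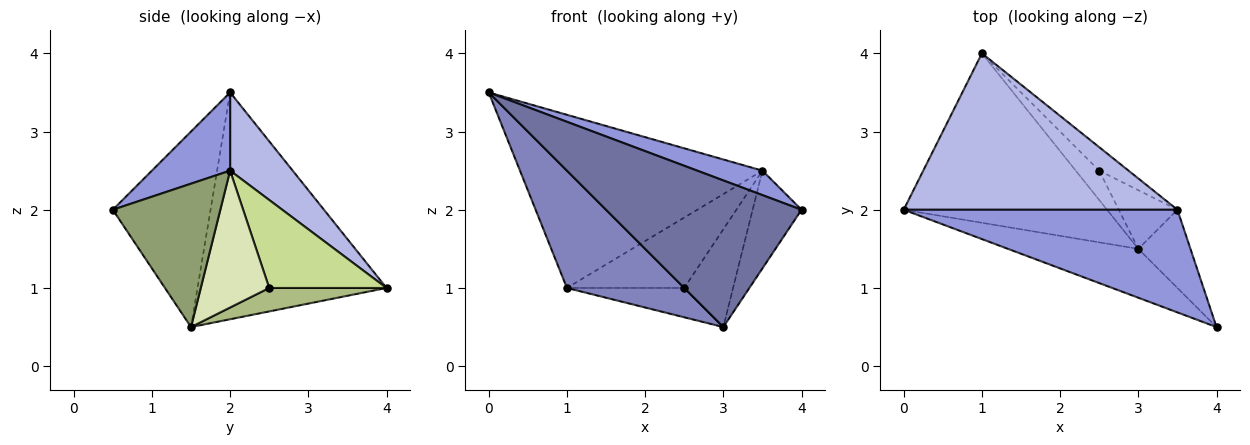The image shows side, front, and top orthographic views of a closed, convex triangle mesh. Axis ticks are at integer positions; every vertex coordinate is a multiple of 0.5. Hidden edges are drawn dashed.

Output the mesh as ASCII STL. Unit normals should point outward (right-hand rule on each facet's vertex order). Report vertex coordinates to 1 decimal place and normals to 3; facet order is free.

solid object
 facet normal -0.429 -0.857 -0.286
  outer loop
   vertex 3.0 1.5 0.5
   vertex 4.0 0.5 2.0
   vertex 0.0 2.0 3.5
  endloop
 endfacet
 facet normal -0.676 -0.420 -0.606
  outer loop
   vertex 3.0 1.5 0.5
   vertex 0.0 2.0 3.5
   vertex 1.0 4.0 1.0
  endloop
 endfacet
 facet normal 0.268 -0.223 0.937
  outer loop
   vertex 3.5 2.0 2.5
   vertex 0.0 2.0 3.5
   vertex 4.0 0.5 2.0
  endloop
 endfacet
 facet normal 0.188 0.729 0.658
  outer loop
   vertex 3.5 2.0 2.5
   vertex 1.0 4.0 1.0
   vertex 0.0 2.0 3.5
  endloop
 endfacet
 facet normal 0.864 0.393 -0.314
  outer loop
   vertex 3.5 2.0 2.5
   vertex 4.0 0.5 2.0
   vertex 3.0 1.5 0.5
  endloop
 endfacet
 facet normal 0.577 0.577 -0.577
  outer loop
   vertex 2.5 2.5 1.0
   vertex 3.0 1.5 0.5
   vertex 1.0 4.0 1.0
  endloop
 endfacet
 facet normal 0.688 0.688 -0.229
  outer loop
   vertex 2.5 2.5 1.0
   vertex 1.0 4.0 1.0
   vertex 3.5 2.0 2.5
  endloop
 endfacet
 facet normal 0.768 0.549 -0.329
  outer loop
   vertex 2.5 2.5 1.0
   vertex 3.5 2.0 2.5
   vertex 3.0 1.5 0.5
  endloop
 endfacet
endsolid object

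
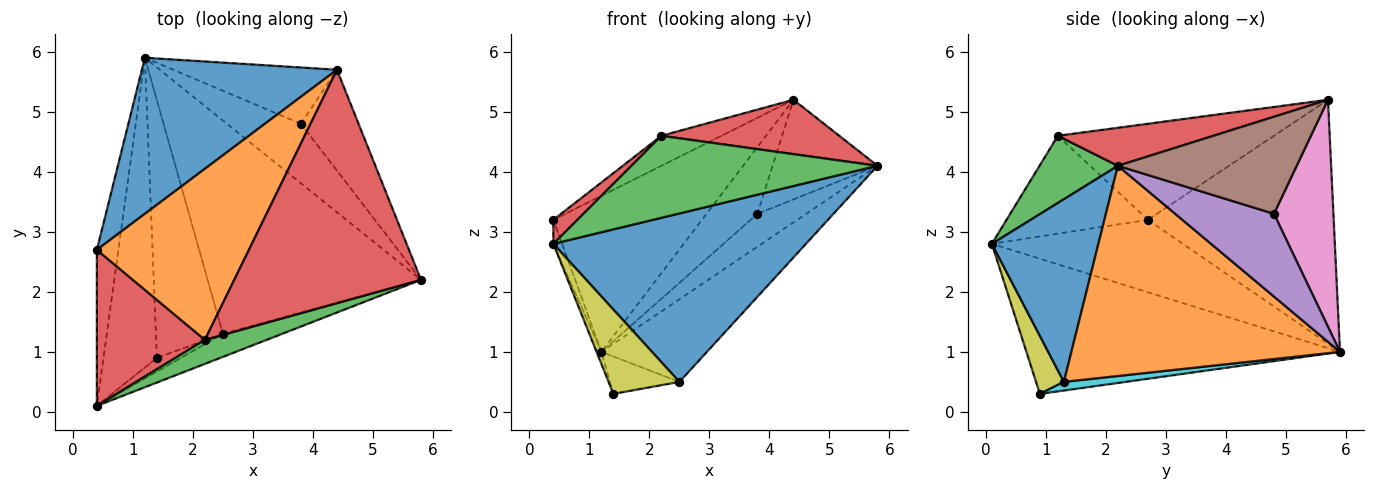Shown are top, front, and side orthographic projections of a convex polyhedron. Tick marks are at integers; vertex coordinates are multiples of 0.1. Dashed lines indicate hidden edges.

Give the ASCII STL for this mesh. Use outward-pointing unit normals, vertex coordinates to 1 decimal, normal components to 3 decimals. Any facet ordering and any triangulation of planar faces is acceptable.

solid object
 facet normal 0.386 -0.914 -0.125
  outer loop
   vertex 2.5 1.3 0.5
   vertex 5.8 2.2 4.1
   vertex 0.4 0.1 2.8
  endloop
 endfacet
 facet normal 0.677 0.266 -0.687
  outer loop
   vertex 2.5 1.3 0.5
   vertex 1.2 5.9 1.0
   vertex 5.8 2.2 4.1
  endloop
 endfacet
 facet normal 0.292 -0.918 0.269
  outer loop
   vertex 2.2 1.2 4.6
   vertex 0.4 0.1 2.8
   vertex 5.8 2.2 4.1
  endloop
 endfacet
 facet normal 0.194 -0.222 0.955
  outer loop
   vertex 2.2 1.2 4.6
   vertex 5.8 2.2 4.1
   vertex 4.4 5.7 5.2
  endloop
 endfacet
 facet normal 0.700 0.346 -0.625
  outer loop
   vertex 3.8 4.8 3.3
   vertex 5.8 2.2 4.1
   vertex 1.2 5.9 1.0
  endloop
 endfacet
 facet normal 0.768 0.450 -0.456
  outer loop
   vertex 3.8 4.8 3.3
   vertex 4.4 5.7 5.2
   vertex 5.8 2.2 4.1
  endloop
 endfacet
 facet normal 0.666 0.570 -0.481
  outer loop
   vertex 3.8 4.8 3.3
   vertex 1.2 5.9 1.0
   vertex 4.4 5.7 5.2
  endloop
 endfacet
 facet normal -0.930 0.014 -0.367
  outer loop
   vertex 1.4 0.9 0.3
   vertex 0.4 0.1 2.8
   vertex 1.2 5.9 1.0
  endloop
 endfacet
 facet normal 0.362 -0.920 -0.150
  outer loop
   vertex 1.4 0.9 0.3
   vertex 2.5 1.3 0.5
   vertex 0.4 0.1 2.8
  endloop
 endfacet
 facet normal 0.127 0.142 -0.982
  outer loop
   vertex 1.4 0.9 0.3
   vertex 1.2 5.9 1.0
   vertex 2.5 1.3 0.5
  endloop
 endfacet
 facet normal -0.662 0.530 0.530
  outer loop
   vertex 0.4 2.7 3.2
   vertex 4.4 5.7 5.2
   vertex 1.2 5.9 1.0
  endloop
 endfacet
 facet normal -0.528 0.147 0.836
  outer loop
   vertex 0.4 2.7 3.2
   vertex 2.2 1.2 4.6
   vertex 4.4 5.7 5.2
  endloop
 endfacet
 facet normal -0.958 0.044 -0.285
  outer loop
   vertex 0.4 2.7 3.2
   vertex 1.2 5.9 1.0
   vertex 0.4 0.1 2.8
  endloop
 endfacet
 facet normal -0.667 -0.113 0.736
  outer loop
   vertex 0.4 2.7 3.2
   vertex 0.4 0.1 2.8
   vertex 2.2 1.2 4.6
  endloop
 endfacet
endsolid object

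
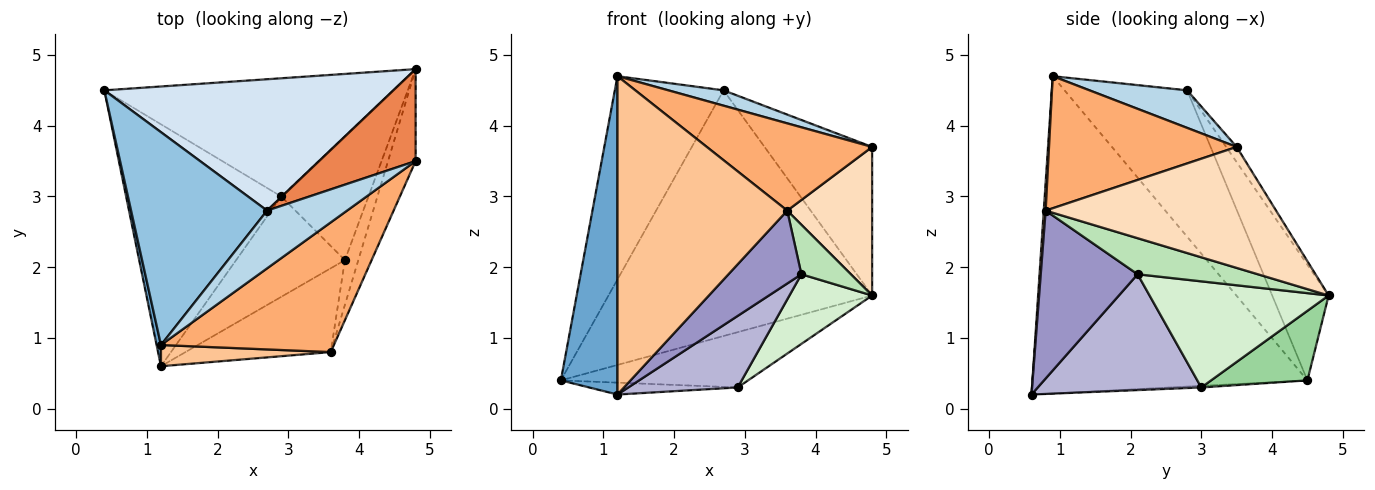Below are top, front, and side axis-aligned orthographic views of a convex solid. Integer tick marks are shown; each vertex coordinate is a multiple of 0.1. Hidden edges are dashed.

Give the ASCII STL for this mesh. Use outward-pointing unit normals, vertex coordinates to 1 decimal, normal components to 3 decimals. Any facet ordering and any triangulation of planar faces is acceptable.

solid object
 facet normal -0.979 -0.202 0.013
  outer loop
   vertex 1.2 0.9 4.7
   vertex 0.4 4.5 0.4
   vertex 1.2 0.6 0.2
  endloop
 endfacet
 facet normal -0.614 0.545 0.571
  outer loop
   vertex 2.7 2.8 4.5
   vertex 0.4 4.5 0.4
   vertex 1.2 0.9 4.7
  endloop
 endfacet
 facet normal 0.413 -0.234 0.880
  outer loop
   vertex 2.7 2.8 4.5
   vertex 1.2 0.9 4.7
   vertex 4.8 3.5 3.7
  endloop
 endfacet
 facet normal -0.185 0.867 0.463
  outer loop
   vertex 2.7 2.8 4.5
   vertex 4.8 4.8 1.6
   vertex 0.4 4.5 0.4
  endloop
 endfacet
 facet normal -0.083 0.847 0.525
  outer loop
   vertex 2.7 2.8 4.5
   vertex 4.8 3.5 3.7
   vertex 4.8 4.8 1.6
  endloop
 endfacet
 facet normal 0.535 -0.472 0.701
  outer loop
   vertex 3.6 0.8 2.8
   vertex 4.8 3.5 3.7
   vertex 1.2 0.9 4.7
  endloop
 endfacet
 facet normal 0.011 -0.998 0.067
  outer loop
   vertex 3.6 0.8 2.8
   vertex 1.2 0.9 4.7
   vertex 1.2 0.6 0.2
  endloop
 endfacet
 facet normal 0.918 -0.338 -0.209
  outer loop
   vertex 3.6 0.8 2.8
   vertex 4.8 4.8 1.6
   vertex 4.8 3.5 3.7
  endloop
 endfacet
 facet normal -0.011 0.049 -0.999
  outer loop
   vertex 2.9 3.0 0.3
   vertex 1.2 0.6 0.2
   vertex 0.4 4.5 0.4
  endloop
 endfacet
 facet normal 0.213 0.414 -0.885
  outer loop
   vertex 2.9 3.0 0.3
   vertex 0.4 4.5 0.4
   vertex 4.8 4.8 1.6
  endloop
 endfacet
 facet normal 0.874 -0.360 -0.326
  outer loop
   vertex 3.8 2.1 1.9
   vertex 4.8 4.8 1.6
   vertex 3.6 0.8 2.8
  endloop
 endfacet
 facet normal 0.728 -0.336 -0.598
  outer loop
   vertex 3.8 2.1 1.9
   vertex 2.9 3.0 0.3
   vertex 4.8 4.8 1.6
  endloop
 endfacet
 facet normal 0.657 -0.495 -0.569
  outer loop
   vertex 3.8 2.1 1.9
   vertex 3.6 0.8 2.8
   vertex 1.2 0.6 0.2
  endloop
 endfacet
 facet normal 0.655 -0.438 -0.615
  outer loop
   vertex 3.8 2.1 1.9
   vertex 1.2 0.6 0.2
   vertex 2.9 3.0 0.3
  endloop
 endfacet
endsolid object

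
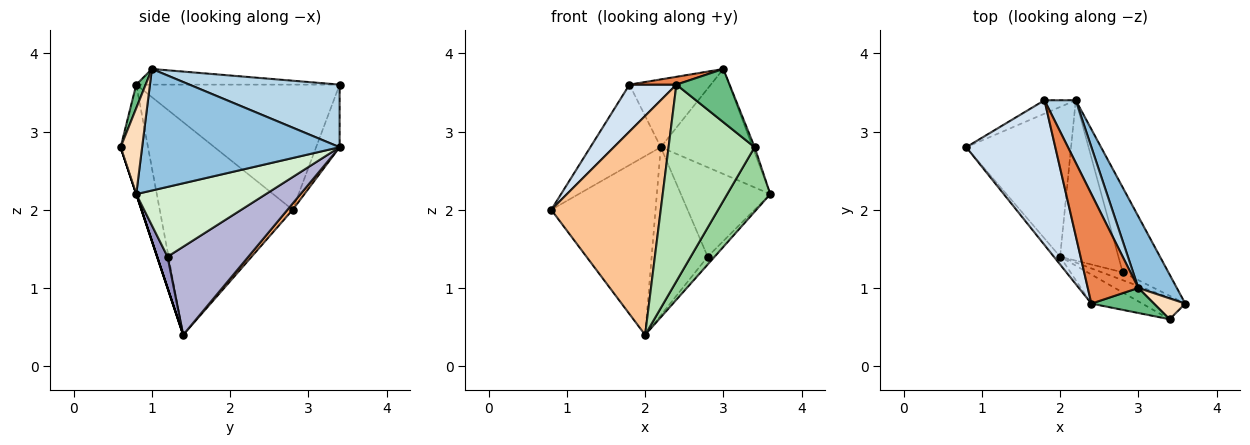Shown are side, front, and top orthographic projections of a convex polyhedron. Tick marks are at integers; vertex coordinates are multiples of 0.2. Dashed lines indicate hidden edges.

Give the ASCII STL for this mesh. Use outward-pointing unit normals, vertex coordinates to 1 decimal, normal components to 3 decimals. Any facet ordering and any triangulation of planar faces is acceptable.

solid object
 facet normal -0.312 0.937 -0.156
  outer loop
   vertex 2.2 3.4 2.8
   vertex 0.8 2.8 2.0
   vertex 1.8 3.4 3.6
  endloop
 endfacet
 facet normal 0.871 0.406 0.276
  outer loop
   vertex 2.2 3.4 2.8
   vertex 3.0 1.0 3.8
   vertex 3.6 0.8 2.2
  endloop
 endfacet
 facet normal 0.805 0.436 0.402
  outer loop
   vertex 2.2 3.4 2.8
   vertex 1.8 3.4 3.6
   vertex 3.0 1.0 3.8
  endloop
 endfacet
 facet normal -0.801 -0.185 0.570
  outer loop
   vertex 2.4 0.8 3.6
   vertex 1.8 3.4 3.6
   vertex 0.8 2.8 2.0
  endloop
 endfacet
 facet normal -0.295 -0.068 0.953
  outer loop
   vertex 2.4 0.8 3.6
   vertex 3.0 1.0 3.8
   vertex 1.8 3.4 3.6
  endloop
 endfacet
 facet normal 0.038 0.766 -0.642
  outer loop
   vertex 2.0 1.4 0.4
   vertex 0.8 2.8 2.0
   vertex 2.2 3.4 2.8
  endloop
 endfacet
 facet normal -0.772 -0.636 -0.023
  outer loop
   vertex 2.0 1.4 0.4
   vertex 2.4 0.8 3.6
   vertex 0.8 2.8 2.0
  endloop
 endfacet
 facet normal 0.936 0.085 0.341
  outer loop
   vertex 3.4 0.6 2.8
   vertex 3.6 0.8 2.2
   vertex 3.0 1.0 3.8
  endloop
 endfacet
 facet normal 0.158 -0.894 0.420
  outer loop
   vertex 3.4 0.6 2.8
   vertex 3.0 1.0 3.8
   vertex 2.4 0.8 3.6
  endloop
 endfacet
 facet normal 0.000 -0.949 -0.316
  outer loop
   vertex 3.4 0.6 2.8
   vertex 2.0 1.4 0.4
   vertex 3.6 0.8 2.2
  endloop
 endfacet
 facet normal -0.300 -0.944 -0.139
  outer loop
   vertex 3.4 0.6 2.8
   vertex 2.4 0.8 3.6
   vertex 2.0 1.4 0.4
  endloop
 endfacet
 facet normal 0.725 0.500 -0.475
  outer loop
   vertex 2.8 1.2 1.4
   vertex 2.2 3.4 2.8
   vertex 3.6 0.8 2.2
  endloop
 endfacet
 facet normal 0.728 0.485 -0.485
  outer loop
   vertex 2.8 1.2 1.4
   vertex 3.6 0.8 2.2
   vertex 2.0 1.4 0.4
  endloop
 endfacet
 facet normal 0.722 0.501 -0.477
  outer loop
   vertex 2.8 1.2 1.4
   vertex 2.0 1.4 0.4
   vertex 2.2 3.4 2.8
  endloop
 endfacet
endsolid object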